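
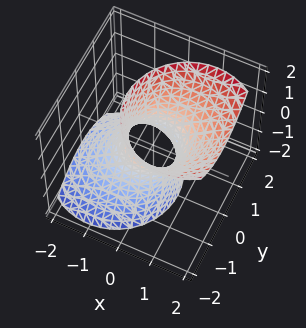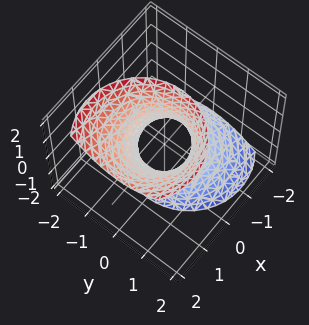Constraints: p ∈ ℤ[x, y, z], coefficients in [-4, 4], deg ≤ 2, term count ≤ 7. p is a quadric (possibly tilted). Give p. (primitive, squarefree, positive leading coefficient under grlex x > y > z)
3*x^2 - 3*x*z + 3*y^2 - z^2 - 2

1. deg p = 2. A generic line meets the surface in up to 2 points.
2. Checking where it meets the axes: it misses every integer gridline on the z-axis.
3. Assembling these constraints gives the stated polynomial.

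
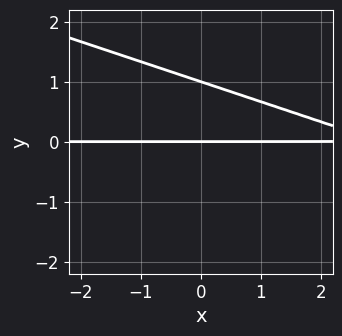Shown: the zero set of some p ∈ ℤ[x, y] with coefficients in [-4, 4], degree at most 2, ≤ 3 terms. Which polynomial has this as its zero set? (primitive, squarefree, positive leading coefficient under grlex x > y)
x*y + 3*y^2 - 3*y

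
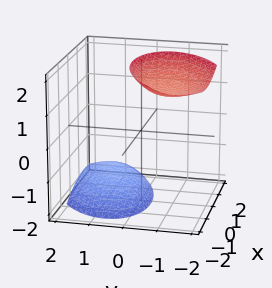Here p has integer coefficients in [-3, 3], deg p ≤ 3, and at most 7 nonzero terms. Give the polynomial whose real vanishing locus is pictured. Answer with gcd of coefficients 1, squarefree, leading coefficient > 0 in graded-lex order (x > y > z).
x^2 - x*y + 2*y^2 + 2*y*z - z^2 + 3

1. There are 2 components. They look like related sheets of one shape, so recover p as a whole.
2. The degree is 2 — no degree-1 surface has this shape.
3. Observable constraints: the surface avoids every integer y-axis point in the box; no x-intercept at any integer in the box.
4. Fitting integer coefficients to these (and the overall shape) gives p.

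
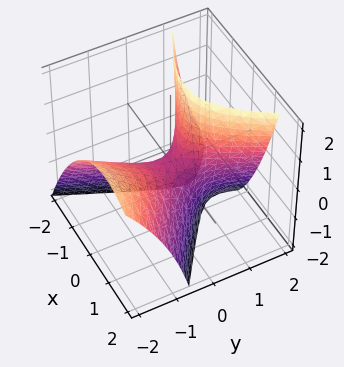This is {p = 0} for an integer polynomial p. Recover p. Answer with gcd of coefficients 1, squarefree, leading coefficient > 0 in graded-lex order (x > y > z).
3*x^2 + 3*x*y - 2*y^2 - 3*y*z + 2*z

First, the degree is 2 — no degree-1 surface has this shape.
Next, against the integer gridlines: one x-axis crossing is at x = 0; it crosses the z-axis at the gridline z = 0.
Finally, assembling these constraints gives the stated polynomial.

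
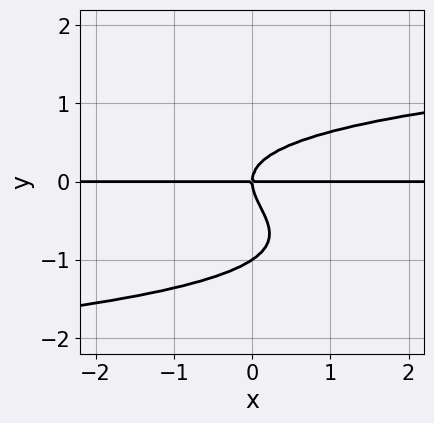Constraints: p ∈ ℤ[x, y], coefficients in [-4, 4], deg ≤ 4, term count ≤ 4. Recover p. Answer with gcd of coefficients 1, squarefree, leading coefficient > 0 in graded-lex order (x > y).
3*y^4 + 3*y^3 - 2*x*y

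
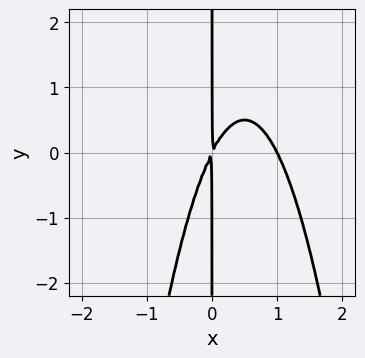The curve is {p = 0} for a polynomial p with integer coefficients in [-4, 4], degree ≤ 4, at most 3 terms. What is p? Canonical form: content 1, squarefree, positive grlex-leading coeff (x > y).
1. Degree: no degree-2 curve has this shape, so deg p = 3.
2. From the axis intercepts and sections: it crosses the x-axis at the gridline x = 1; the visible y-axis segment lies entirely on the curve.
3. These observations pin down the coefficients.

2*x^3 - 2*x^2 + x*y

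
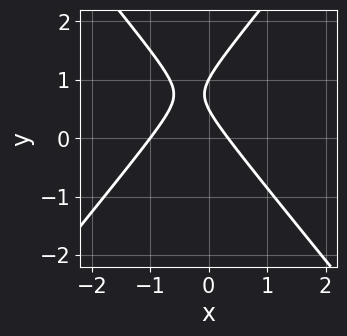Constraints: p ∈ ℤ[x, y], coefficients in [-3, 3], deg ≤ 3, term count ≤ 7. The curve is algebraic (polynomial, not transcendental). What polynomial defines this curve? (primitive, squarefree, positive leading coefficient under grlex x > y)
Degree: no degree-1 curve has this shape, so deg p = 2.
Observable constraints: it crosses the x-axis at the gridline x = -1; one y-axis crossing is at y = 1.
Matching integer coefficients to the picture gives p.

3*x^2 - 2*y^2 + 2*x + 3*y - 1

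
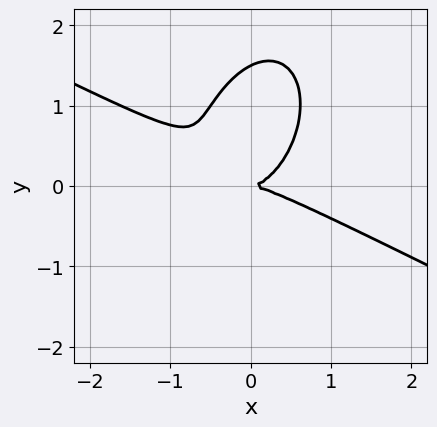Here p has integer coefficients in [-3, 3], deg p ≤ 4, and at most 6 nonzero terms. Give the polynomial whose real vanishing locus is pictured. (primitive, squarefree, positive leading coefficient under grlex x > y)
2*x^3 + 3*x^2*y - x*y^2 + 2*y^3 - 3*y^2

First, degree: the shape is more complex than any degree-2 curve, so deg p = 3.
Next, observable constraints: one x-axis crossing is at x = 0; it crosses the y-axis at the gridline y = 0.
Finally, together with the visible shape, these determine p as stated.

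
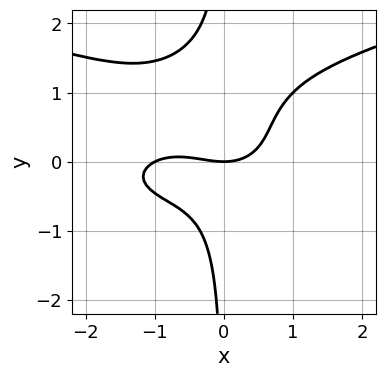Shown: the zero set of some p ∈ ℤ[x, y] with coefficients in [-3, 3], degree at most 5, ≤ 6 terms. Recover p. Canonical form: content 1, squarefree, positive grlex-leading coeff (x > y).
deg p = 4. A generic line meets the curve in up to 4 points.
Checking where it meets the axes: the x-axis gridline crossings are at x ∈ {-1, 0}; it meets the y-axis at y = 0 (among the integer gridlines).
Assembling these constraints gives the stated polynomial.

3*x*y^3 - x^3 - 3*x*y^2 - x^2 + 2*y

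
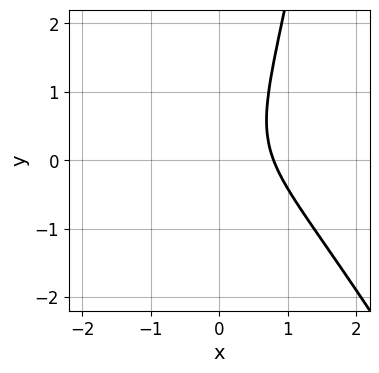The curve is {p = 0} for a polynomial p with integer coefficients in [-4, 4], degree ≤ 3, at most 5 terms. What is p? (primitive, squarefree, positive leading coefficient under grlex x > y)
1. Degree: no degree-2 curve has this shape, so deg p = 3.
2. Checking where it meets the axes: no y-intercept at any integer in the box.
3. Solving for integer coefficients yields p as stated.

2*x^3 + x^2*y + x*y - y^2 - 1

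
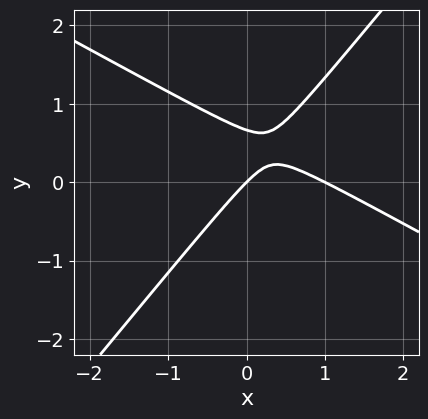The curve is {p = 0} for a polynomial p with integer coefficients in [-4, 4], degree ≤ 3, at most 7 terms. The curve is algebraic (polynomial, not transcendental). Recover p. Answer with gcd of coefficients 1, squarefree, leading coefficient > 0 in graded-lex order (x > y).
First, degree: a generic line meets the curve in up to 2 points, so deg p = 2.
Next, observable constraints: among the integer gridlines, it crosses the x-axis at x ∈ {0, 1}; it crosses the y-axis at the gridline y = 0.
Finally, together with the visible shape, these determine p as stated.

2*x^2 + 2*x*y - 3*y^2 - 2*x + 2*y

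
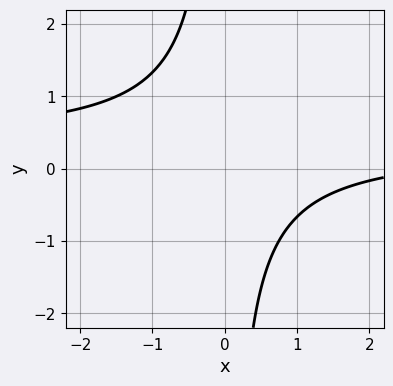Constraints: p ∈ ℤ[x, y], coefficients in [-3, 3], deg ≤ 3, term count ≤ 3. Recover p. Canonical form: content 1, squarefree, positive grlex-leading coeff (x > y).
3*x*y - x + 3

(a) deg p = 2. The shape is more complex than any degree-1 curve.
(b) From the axis intercepts and sections: it misses every integer gridline on the y-axis; no x-intercept at any integer in the box.
(c) Fitting integer coefficients to these (and the overall shape) gives p.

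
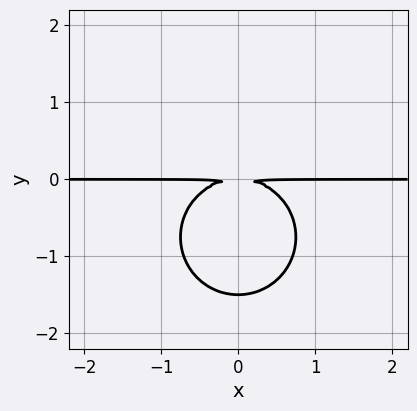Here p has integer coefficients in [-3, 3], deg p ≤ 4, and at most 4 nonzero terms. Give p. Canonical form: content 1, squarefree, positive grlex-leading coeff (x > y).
1. deg p = 3. A generic line meets the curve in up to 3 points.
2. Symmetries: mirror symmetry x ↦ −x ⇒ only even powers of x.
3. Checking where it meets the axes: every point of the x-axis in the box is on the curve.
4. These observations pin down the coefficients.

2*x^2*y + 2*y^3 + 3*y^2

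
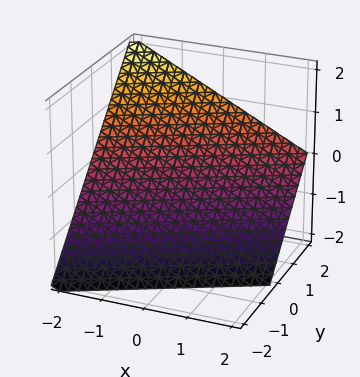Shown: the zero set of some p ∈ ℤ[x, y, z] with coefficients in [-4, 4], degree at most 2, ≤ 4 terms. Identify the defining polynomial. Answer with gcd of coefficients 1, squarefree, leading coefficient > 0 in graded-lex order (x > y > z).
(a) deg p = 1.
(b) Observable constraints: one x-axis crossing is at x = -2; it crosses the z-axis at the gridline z = -1; it crosses the y-axis at the gridline y = 1.
(c) Fitting integer coefficients to these (and the overall shape) gives p.

x - 2*y + 2*z + 2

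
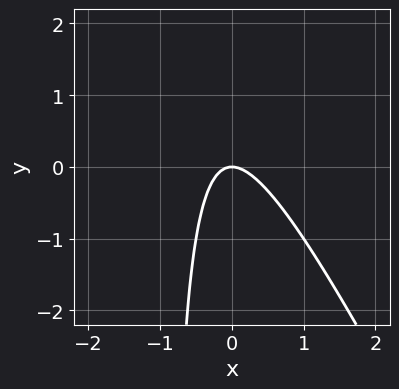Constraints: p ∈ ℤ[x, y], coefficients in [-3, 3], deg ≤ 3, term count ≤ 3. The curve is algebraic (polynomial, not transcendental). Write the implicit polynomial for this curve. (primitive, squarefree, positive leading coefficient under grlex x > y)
2*x^2 + x*y + y

1. The degree is 2 — a generic line meets the curve in up to 2 points.
2. From the visible intercepts: one y-axis crossing is at y = 0; it meets the x-axis at x = 0 (among the integer gridlines).
3. Together with the visible shape, these determine p as stated.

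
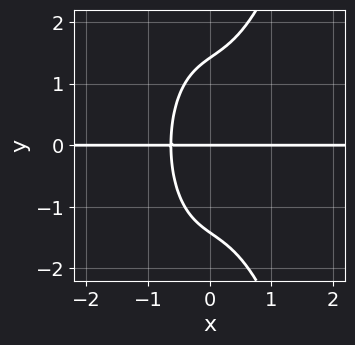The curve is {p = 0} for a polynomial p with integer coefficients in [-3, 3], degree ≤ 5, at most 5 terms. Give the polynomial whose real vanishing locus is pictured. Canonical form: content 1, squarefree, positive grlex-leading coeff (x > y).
3*x^3*y - y^3 + 2*x*y + 2*y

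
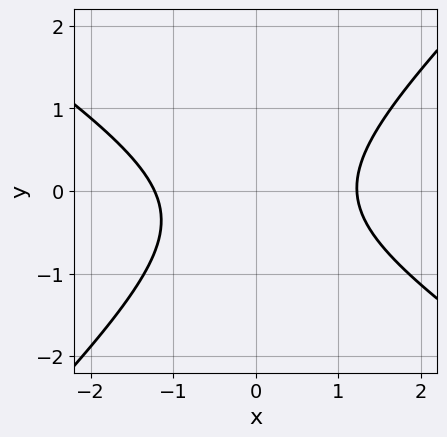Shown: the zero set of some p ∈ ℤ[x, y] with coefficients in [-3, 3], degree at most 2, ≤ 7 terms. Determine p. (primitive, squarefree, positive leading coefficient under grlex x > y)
(a) Degree: the shape is more complex than any degree-1 curve, so deg p = 2.
(b) Reading off the gridlines: it misses every integer gridline on the y-axis.
(c) Together with the visible shape, these determine p as stated.

2*x^2 + x*y - 3*y^2 - y - 3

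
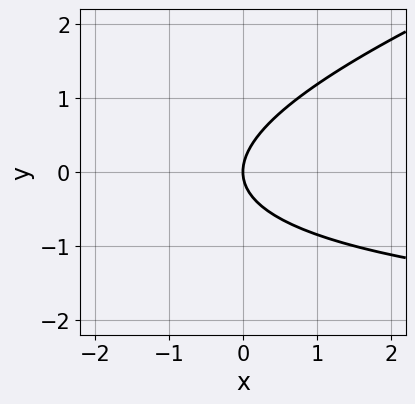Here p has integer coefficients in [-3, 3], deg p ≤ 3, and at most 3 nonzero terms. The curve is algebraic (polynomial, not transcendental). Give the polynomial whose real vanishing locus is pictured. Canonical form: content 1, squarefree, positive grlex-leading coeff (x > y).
x*y - 3*y^2 + 3*x

First, degree: the shape is more complex than any degree-1 curve, so deg p = 2.
Then, checking where it meets the axes: one y-axis crossing is at y = 0; one x-axis crossing is at x = 0.
Finally, fitting integer coefficients to these (and the overall shape) gives p.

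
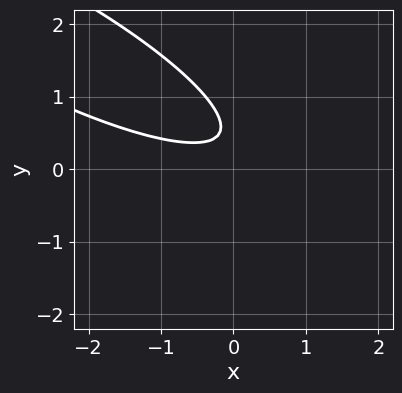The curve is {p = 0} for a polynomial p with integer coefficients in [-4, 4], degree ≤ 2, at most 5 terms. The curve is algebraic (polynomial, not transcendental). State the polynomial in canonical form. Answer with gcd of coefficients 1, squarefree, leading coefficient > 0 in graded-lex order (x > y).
(a) The degree is 2 — a generic line meets the curve in up to 2 points.
(b) From the axis intercepts and sections: it misses every integer gridline on the x-axis; no y-intercept at any integer in the box.
(c) Together with the visible shape, these determine p as stated.

x^2 + 3*x*y + 3*y^2 - 3*y + 1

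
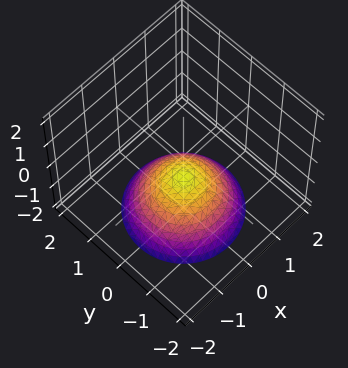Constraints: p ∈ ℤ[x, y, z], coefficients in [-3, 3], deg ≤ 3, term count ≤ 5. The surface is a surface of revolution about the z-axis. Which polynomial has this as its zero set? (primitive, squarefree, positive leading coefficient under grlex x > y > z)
2*x^2 + 2*y^2 + 3*z + 2

(a) Degree: no degree-1 surface has this shape, so deg p = 2.
(b) Symmetry: the z-axis is an axis of rotation, so x and y enter only as x² + y².
(c) Against the integer gridlines: no y-intercept at any integer in the box; it misses every integer gridline on the x-axis; a circular section at z = -1 has radius between 0 and 1.
(d) Assembling these constraints gives the stated polynomial.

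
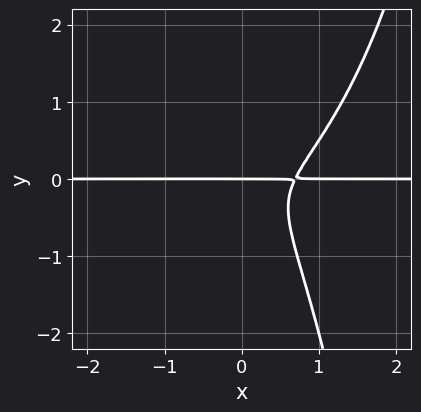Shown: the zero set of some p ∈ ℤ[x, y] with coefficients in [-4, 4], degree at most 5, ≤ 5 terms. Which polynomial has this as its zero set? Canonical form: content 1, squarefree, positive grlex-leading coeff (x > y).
(a) deg p = 4.
(b) Observable constraints: one y-axis crossing is at y = 0; every point of the x-axis in the box is on the curve.
(c) Solving for integer coefficients yields p as stated.

3*x^3*y + x*y^3 - 3*x*y^2 - 3*y^3 - y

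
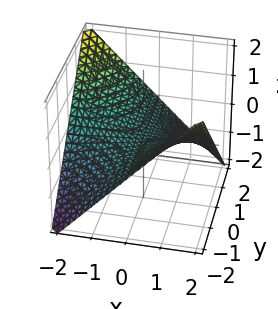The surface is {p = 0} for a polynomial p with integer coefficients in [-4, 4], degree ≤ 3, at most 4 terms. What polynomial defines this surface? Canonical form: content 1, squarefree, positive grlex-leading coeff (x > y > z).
The degree is 2 — a hyperbolic paraboloid; a quadric.
Against the integer gridlines: it crosses the z-axis at the gridline z = 0; the visible x-axis segment lies entirely on the surface; every point of the y-axis in the box is on the surface.
Together with the visible shape, these determine p as stated.

x*y + 2*z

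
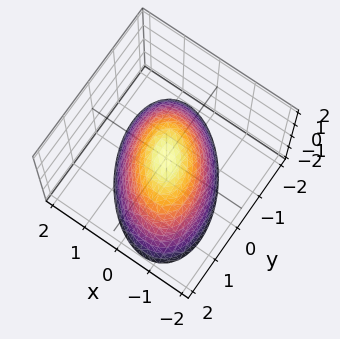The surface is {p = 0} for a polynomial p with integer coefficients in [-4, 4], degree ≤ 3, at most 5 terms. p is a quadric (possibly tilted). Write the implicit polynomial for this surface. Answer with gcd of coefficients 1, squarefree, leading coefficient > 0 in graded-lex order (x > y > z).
Degree: a generic line meets the surface in up to 2 points, so deg p = 2.
From the visible intercepts: one x-axis crossing is at x = 0; one z-axis crossing is at z = 0; it meets the y-axis at y = 0 (among the integer gridlines).
Fitting integer coefficients to these (and the overall shape) gives p.

3*x^2 + 2*x*y + 2*y^2 + 3*z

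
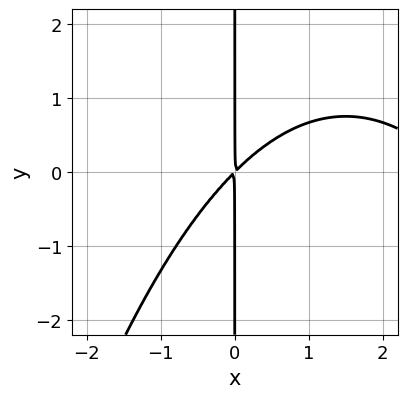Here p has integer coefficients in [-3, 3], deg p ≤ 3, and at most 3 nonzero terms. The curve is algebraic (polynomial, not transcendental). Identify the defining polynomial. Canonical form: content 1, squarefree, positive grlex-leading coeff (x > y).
First, degree: no degree-2 curve has this shape, so deg p = 3.
Then, from the visible intercepts: every point of the y-axis in the box is on the curve.
Finally, fitting integer coefficients to these (and the overall shape) gives p.

x^3 - 3*x^2 + 3*x*y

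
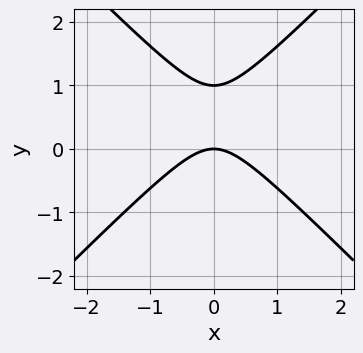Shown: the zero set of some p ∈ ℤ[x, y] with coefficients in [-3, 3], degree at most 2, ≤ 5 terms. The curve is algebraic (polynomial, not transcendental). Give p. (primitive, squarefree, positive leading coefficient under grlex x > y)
x^2 - y^2 + y

(a) Degree: the shape is more complex than any degree-1 curve, so deg p = 2.
(b) Symmetries: the x ↦ −x reflection is a symmetry, so x appears only in even powers.
(c) From the visible intercepts: one x-axis crossing is at x = 0; the y-axis gridline crossings are at y ∈ {0, 1}.
(d) Fitting integer coefficients to these (and the overall shape) gives p.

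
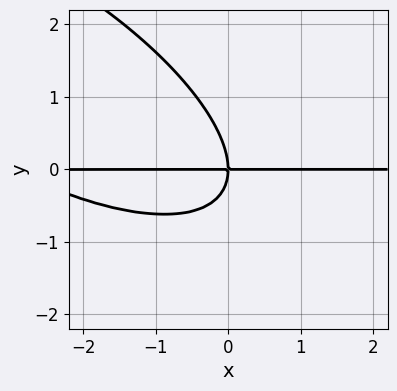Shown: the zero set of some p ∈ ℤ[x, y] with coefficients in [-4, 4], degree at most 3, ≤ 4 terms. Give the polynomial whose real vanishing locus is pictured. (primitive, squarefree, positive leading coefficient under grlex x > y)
x^2*y + 2*x*y^2 + 2*y^3 + 3*x*y

1. Degree: no degree-2 curve has this shape, so deg p = 3.
2. Against the integer gridlines: one y-axis crossing is at y = 0; every point of the x-axis in the box is on the curve.
3. These observations pin down the coefficients.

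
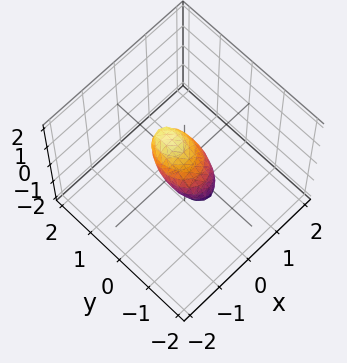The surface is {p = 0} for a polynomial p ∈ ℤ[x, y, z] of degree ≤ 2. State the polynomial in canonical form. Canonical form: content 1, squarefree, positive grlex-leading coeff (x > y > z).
First, degree: a generic line meets the surface in up to 2 points, so deg p = 2.
Finally, the integer polynomial consistent with all of this is the stated p.

3*x^2 + 2*y^2 - 3*y*z + 3*z^2 - 1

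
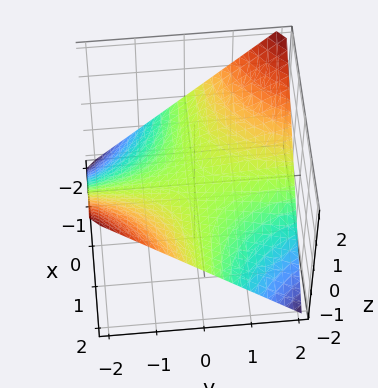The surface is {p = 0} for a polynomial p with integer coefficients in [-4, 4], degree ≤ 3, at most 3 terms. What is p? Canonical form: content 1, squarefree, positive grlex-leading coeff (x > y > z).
x*y + 2*z

First, degree: a hyperbolic paraboloid; a quadric, so deg p = 2.
Then, from the axis intercepts and sections: every point of the x-axis in the box is on the surface; one z-axis crossing is at z = 0; the visible y-axis segment lies entirely on the surface.
Finally, putting this together gives p.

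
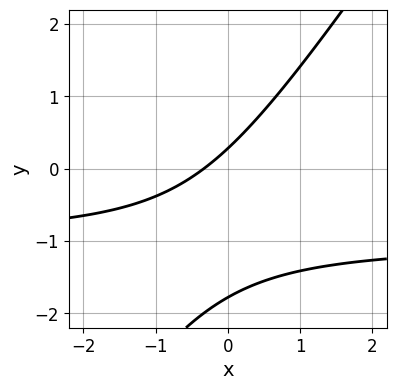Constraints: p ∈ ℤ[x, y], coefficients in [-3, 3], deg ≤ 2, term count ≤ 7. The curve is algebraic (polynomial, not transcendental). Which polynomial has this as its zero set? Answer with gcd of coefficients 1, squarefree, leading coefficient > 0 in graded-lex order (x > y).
3*x*y - 2*y^2 + 3*x - 3*y + 1

1. deg p = 2. A generic line meets the curve in up to 2 points.
2. Matching integer coefficients to the picture gives p.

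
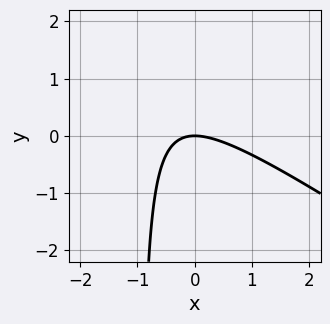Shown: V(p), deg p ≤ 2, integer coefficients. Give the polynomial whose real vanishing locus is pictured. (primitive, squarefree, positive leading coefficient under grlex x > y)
2*x^2 + 3*x*y + 3*y

First, the degree is 2 — no degree-1 curve has this shape.
Then, reading off the gridlines: it meets the y-axis at y = 0 (among the integer gridlines); it crosses the x-axis at the gridline x = 0.
Finally, the integer polynomial consistent with all of this is the stated p.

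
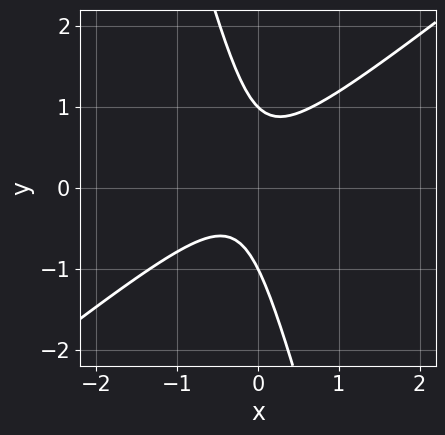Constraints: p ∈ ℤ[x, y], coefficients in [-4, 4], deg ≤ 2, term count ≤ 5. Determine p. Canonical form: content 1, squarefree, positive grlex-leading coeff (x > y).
deg p = 2.
From the visible intercepts: the y-axis gridline crossings are at y ∈ {-1, 1}; the curve avoids every integer x-axis point in the box.
These observations pin down the coefficients.

3*x^2 - 3*x*y - y^2 + x + 1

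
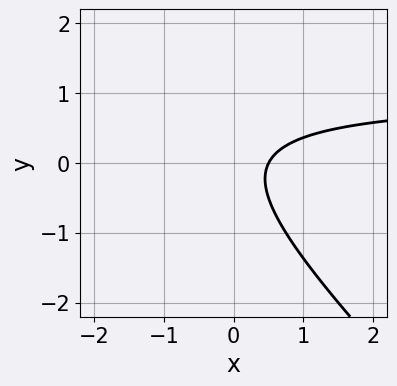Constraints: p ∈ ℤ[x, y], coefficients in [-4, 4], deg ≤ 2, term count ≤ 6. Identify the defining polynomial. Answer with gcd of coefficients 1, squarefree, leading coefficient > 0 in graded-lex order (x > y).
First, the degree is 2 — the shape is more complex than any degree-1 curve.
Next, from the visible intercepts: it misses every integer gridline on the y-axis.
Finally, fitting integer coefficients to these (and the overall shape) gives p.

2*x*y + 2*y^2 - 2*x + 1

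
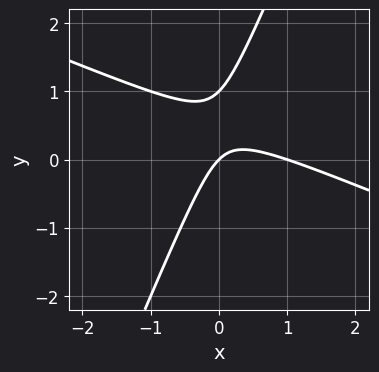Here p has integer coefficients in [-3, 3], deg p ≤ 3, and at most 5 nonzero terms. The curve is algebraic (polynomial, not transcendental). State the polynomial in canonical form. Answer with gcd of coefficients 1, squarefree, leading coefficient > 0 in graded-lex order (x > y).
1. The degree is 2 — the shape is more complex than any degree-1 curve.
2. Reading off the gridlines: the y-axis gridline crossings are at y ∈ {0, 1}; among the integer gridlines, it crosses the x-axis at x ∈ {0, 1}.
3. Together with the visible shape, these determine p as stated.

x^2 + 2*x*y - y^2 - x + y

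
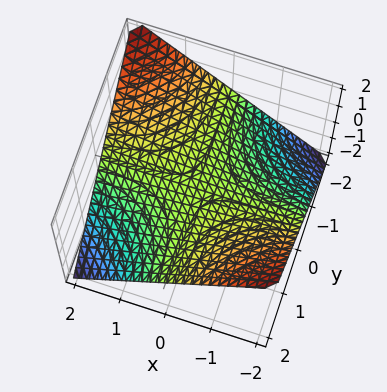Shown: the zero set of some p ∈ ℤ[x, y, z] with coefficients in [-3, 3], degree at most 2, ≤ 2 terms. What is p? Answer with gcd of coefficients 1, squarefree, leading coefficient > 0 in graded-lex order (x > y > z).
x*y + 2*z

1. Degree: a saddle surface; a quadric, so deg p = 2.
2. Reading off the gridlines: one z-axis crossing is at z = 0; the visible x-axis segment lies entirely on the surface; the visible y-axis segment lies entirely on the surface.
3. Solving for integer coefficients yields p as stated.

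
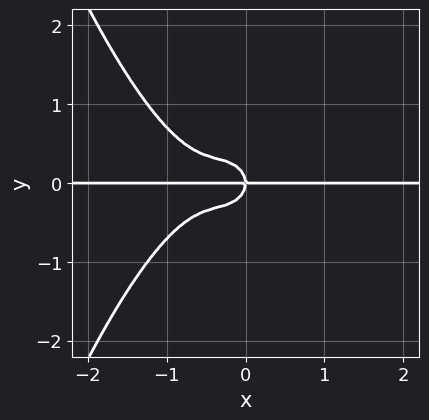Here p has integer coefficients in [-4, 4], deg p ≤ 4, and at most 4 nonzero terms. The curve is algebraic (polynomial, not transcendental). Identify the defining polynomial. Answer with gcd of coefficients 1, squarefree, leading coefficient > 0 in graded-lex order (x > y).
(a) The degree is 4 — no degree-3 curve has this shape.
(b) Reading off the gridlines: the visible x-axis segment lies entirely on the curve; it meets the y-axis at y = 0 (among the integer gridlines).
(c) These observations pin down the coefficients.

2*x^3*y + 2*x^2*y + 2*y^3 + x*y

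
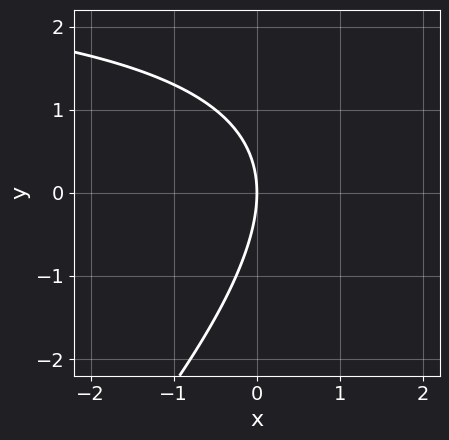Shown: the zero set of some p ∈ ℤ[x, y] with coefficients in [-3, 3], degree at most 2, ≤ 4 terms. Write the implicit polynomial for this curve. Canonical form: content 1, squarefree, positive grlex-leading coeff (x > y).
x*y - y^2 - 3*x

The degree is 2 — the shape is more complex than any degree-1 curve.
From the visible intercepts: it meets the x-axis at x = 0 (among the integer gridlines); it crosses the y-axis at the gridline y = 0.
Solving for integer coefficients yields p as stated.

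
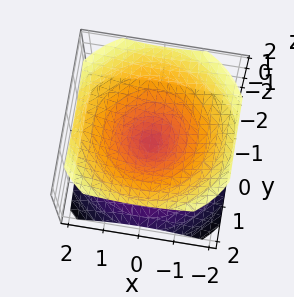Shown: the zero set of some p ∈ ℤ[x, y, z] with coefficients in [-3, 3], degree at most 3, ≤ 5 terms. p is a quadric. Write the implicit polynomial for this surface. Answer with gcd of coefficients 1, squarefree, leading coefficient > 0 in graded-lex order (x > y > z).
2*x^2 + 2*y^2 - 3*z^2

First, there are 2 components. They look like related sheets of one shape, so recover p as a whole.
Then, the degree is 2 — a double cone through the origin; a quadric.
Then, symmetries: the z ↦ −z reflection is a symmetry, so z appears only in even powers; the z-axis is an axis of rotation, so x and y enter only as x² + y².
Next, observable constraints: a circular section at z = 1 has radius between 1 and 2; it meets the x-axis at x = 0 (among the integer gridlines).
Finally, these observations pin down the coefficients.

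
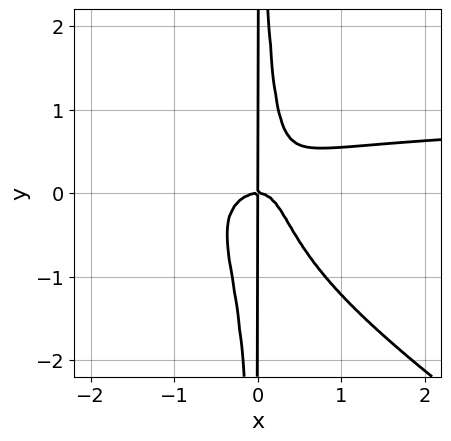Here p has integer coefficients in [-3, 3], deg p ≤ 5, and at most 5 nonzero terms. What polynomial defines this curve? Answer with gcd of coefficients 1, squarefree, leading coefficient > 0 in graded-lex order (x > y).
First, deg p = 4. A generic line meets the curve in up to 4 points.
Then, checking where it meets the axes: one x-axis crossing is at x = 0; every point of the y-axis in the box is on the curve.
Finally, fitting integer coefficients to these (and the overall shape) gives p.

2*x^3*y + 3*x^2*y^2 - 2*x^3 + x^2*y - x*y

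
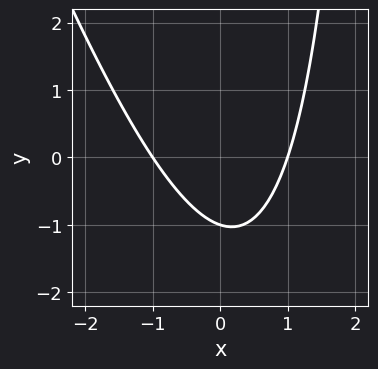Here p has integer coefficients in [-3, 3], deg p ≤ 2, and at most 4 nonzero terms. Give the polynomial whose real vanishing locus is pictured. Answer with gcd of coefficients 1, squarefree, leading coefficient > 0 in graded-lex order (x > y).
(a) deg p = 2. No degree-1 curve has this shape.
(b) Reading off the gridlines: it crosses the y-axis at the gridline y = -1; the x-axis gridline crossings are at x ∈ {-1, 1}.
(c) Fitting integer coefficients to these (and the overall shape) gives p.

3*x^2 + x*y - 3*y - 3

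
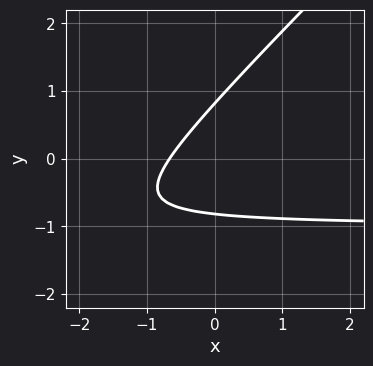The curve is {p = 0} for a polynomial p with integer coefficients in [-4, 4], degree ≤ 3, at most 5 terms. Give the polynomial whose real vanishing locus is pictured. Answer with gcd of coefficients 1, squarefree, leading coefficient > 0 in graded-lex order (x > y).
(a) deg p = 2. The shape is more complex than any degree-1 curve.
(b) The integer polynomial consistent with all of this is the stated p.

3*x*y - 3*y^2 + 3*x + 2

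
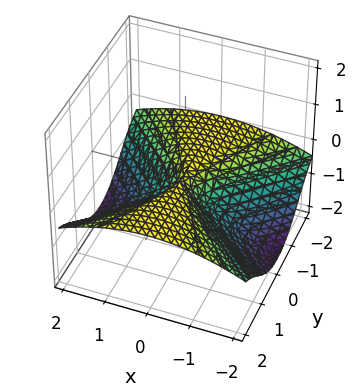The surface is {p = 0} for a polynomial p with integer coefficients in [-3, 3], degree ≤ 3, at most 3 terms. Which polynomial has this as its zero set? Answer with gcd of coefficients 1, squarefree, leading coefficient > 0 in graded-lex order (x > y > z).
The degree is 3 — no degree-2 surface has this shape.
Observable constraints: it meets the z-axis at z = 0 (among the integer gridlines); the visible y-axis segment lies entirely on the surface.
Putting this together gives p.

2*y^2*z + z^3 + x^2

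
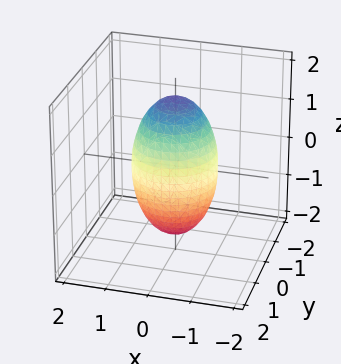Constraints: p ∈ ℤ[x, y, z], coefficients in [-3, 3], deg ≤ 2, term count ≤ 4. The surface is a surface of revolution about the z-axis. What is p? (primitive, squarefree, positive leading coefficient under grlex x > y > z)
(a) The degree is 2 — a generic line meets the surface in up to 2 points.
(b) Symmetries: the surface is invariant under rotation about z: p = q(x² + y², z).
(c) Against the integer gridlines: the x-axis gridline crossings are at x ∈ {-1, 1}; a circular section at z = 1 has radius between 0 and 1; among the integer gridlines, it crosses the y-axis at y ∈ {-1, 1}.
(d) Matching integer coefficients to the picture gives p.

3*x^2 + 3*y^2 + z^2 - 3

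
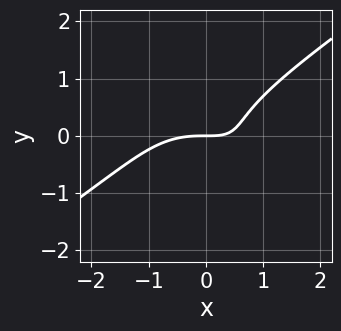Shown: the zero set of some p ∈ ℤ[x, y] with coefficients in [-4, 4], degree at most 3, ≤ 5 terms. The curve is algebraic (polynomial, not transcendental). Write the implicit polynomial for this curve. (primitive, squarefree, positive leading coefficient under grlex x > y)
x^3 - 3*y^3 + 2*x*y - 2*y

(a) deg p = 3. No degree-2 curve has this shape.
(b) Against the integer gridlines: it crosses the x-axis at the gridline x = 0; one y-axis crossing is at y = 0.
(c) Together with the visible shape, these determine p as stated.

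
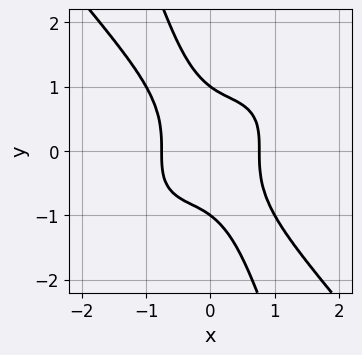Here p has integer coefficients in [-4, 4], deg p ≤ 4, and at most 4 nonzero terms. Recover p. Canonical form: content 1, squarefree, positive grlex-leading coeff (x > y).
3*x^4 + 3*x*y^3 + y^4 - 1

(a) The degree is 4 — a generic line meets the curve in up to 4 points.
(b) Reading off the gridlines: among the integer gridlines, it crosses the y-axis at y ∈ {-1, 1}.
(c) Together with the visible shape, these determine p as stated.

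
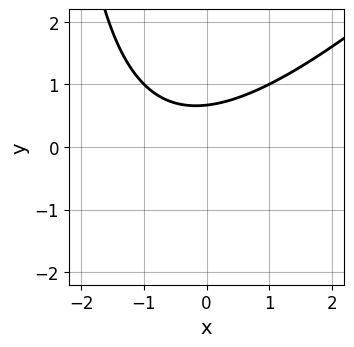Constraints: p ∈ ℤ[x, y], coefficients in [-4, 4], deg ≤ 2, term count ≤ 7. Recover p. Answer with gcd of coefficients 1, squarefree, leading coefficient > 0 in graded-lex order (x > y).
(a) Degree: no degree-1 curve has this shape, so deg p = 2.
(b) Checking where it meets the axes: it misses every integer gridline on the x-axis.
(c) Fitting integer coefficients to these (and the overall shape) gives p.

x^2 - x*y + x - 3*y + 2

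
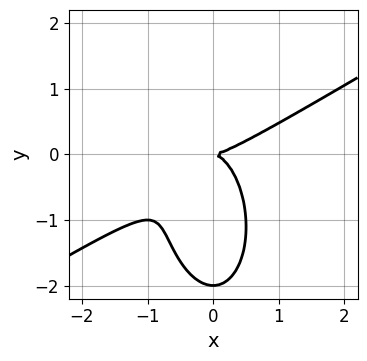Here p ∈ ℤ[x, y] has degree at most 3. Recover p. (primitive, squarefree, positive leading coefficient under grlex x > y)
1. The degree is 3 — the shape is more complex than any degree-2 curve.
2. From the axis intercepts and sections: the y-axis gridline crossings are at y ∈ {-2, 0}; it crosses the x-axis at the gridline x = 0.
3. Solving for integer coefficients yields p as stated.

2*x^3 - 3*x^2*y - y^3 - 2*y^2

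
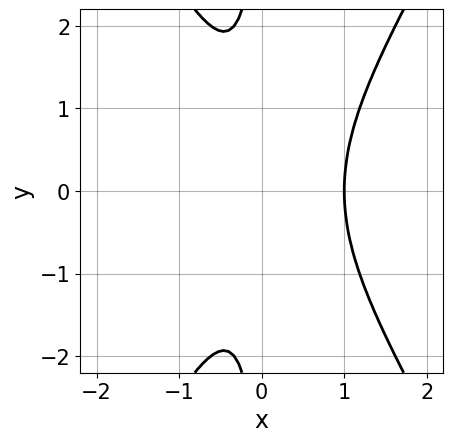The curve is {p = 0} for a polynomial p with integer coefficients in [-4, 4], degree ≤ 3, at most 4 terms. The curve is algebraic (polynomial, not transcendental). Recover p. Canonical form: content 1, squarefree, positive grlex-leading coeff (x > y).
Degree: no degree-2 curve has this shape, so deg p = 3.
Symmetries: mirror symmetry y ↦ −y ⇒ only even powers of y.
Observable constraints: it misses every integer gridline on the y-axis; one x-axis crossing is at x = 1.
Together with the visible shape, these determine p as stated.

3*x^3 - x*y^2 - 2*x^2 - 1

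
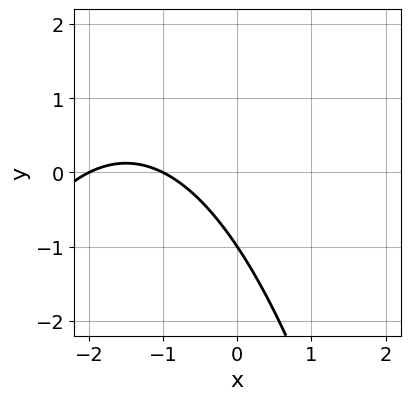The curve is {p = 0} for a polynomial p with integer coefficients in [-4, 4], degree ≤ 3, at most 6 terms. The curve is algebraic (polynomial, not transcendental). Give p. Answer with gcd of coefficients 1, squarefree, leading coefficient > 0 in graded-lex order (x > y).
1. The degree is 2 — no degree-1 curve has this shape.
2. From the visible intercepts: the x-axis gridline crossings are at x ∈ {-2, -1}; one y-axis crossing is at y = -1.
3. Fitting integer coefficients to these (and the overall shape) gives p.

x^2 + 3*x + 2*y + 2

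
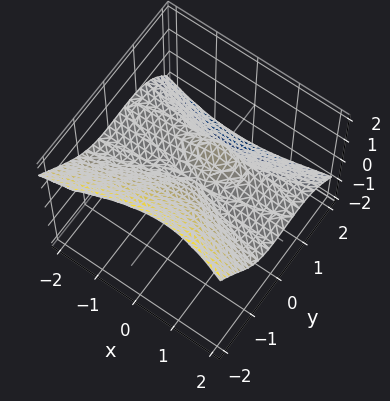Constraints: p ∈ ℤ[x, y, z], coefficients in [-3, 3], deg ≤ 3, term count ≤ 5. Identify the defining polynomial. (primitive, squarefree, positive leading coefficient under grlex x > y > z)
2*x^2*z - x*z^2 + 2*y^3 + 2*z^3 - 2*y^2

First, degree: the shape is more complex than any degree-2 surface, so deg p = 3.
Next, checking where it meets the axes: it meets the z-axis at z = 0 (among the integer gridlines); among the integer gridlines, it crosses the y-axis at y ∈ {0, 1}; every point of the x-axis in the box is on the surface.
Finally, putting this together gives p.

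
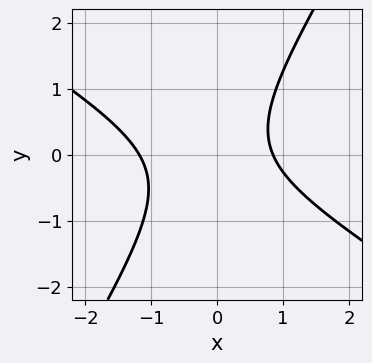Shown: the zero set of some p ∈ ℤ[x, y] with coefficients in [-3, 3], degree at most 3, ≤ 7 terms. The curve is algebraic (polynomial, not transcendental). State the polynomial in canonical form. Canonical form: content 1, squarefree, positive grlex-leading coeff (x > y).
3*x^2 + 3*x*y - 3*y^2 + x - 3

(a) The degree is 2 — the shape is more complex than any degree-1 curve.
(b) Observable constraints: it misses every integer gridline on the y-axis.
(c) The integer polynomial consistent with all of this is the stated p.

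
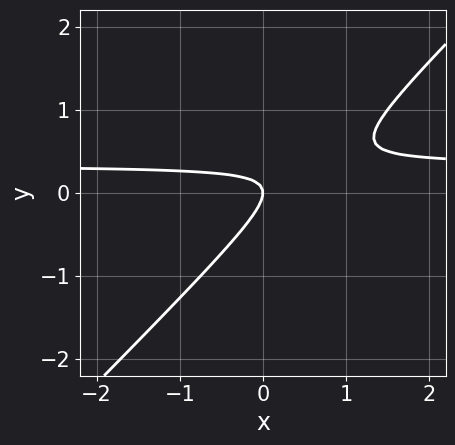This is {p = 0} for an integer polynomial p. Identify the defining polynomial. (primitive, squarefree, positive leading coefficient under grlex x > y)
3*x*y - 3*y^2 - x

First, the degree is 2 — no degree-1 curve has this shape.
Next, from the visible intercepts: it meets the y-axis at y = 0 (among the integer gridlines); it crosses the x-axis at the gridline x = 0.
Finally, putting this together gives p.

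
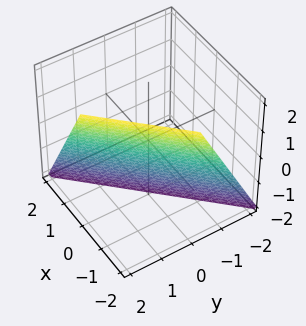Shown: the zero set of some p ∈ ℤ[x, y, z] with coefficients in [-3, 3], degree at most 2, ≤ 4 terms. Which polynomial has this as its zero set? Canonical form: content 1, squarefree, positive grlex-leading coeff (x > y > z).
1. Degree: every cross-section is a straight line — this is a plane, so deg p = 1.
2. From the visible intercepts: one z-axis crossing is at z = -2; it meets the x-axis at x = -1 (among the integer gridlines); it meets the y-axis at y = 1 (among the integer gridlines).
3. These observations pin down the coefficients.

2*x - 2*y + z + 2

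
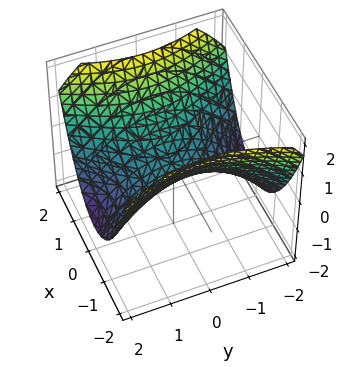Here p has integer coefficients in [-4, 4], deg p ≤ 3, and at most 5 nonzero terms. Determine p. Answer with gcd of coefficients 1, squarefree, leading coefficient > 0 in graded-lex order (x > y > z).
First, degree: a hyperbolic paraboloid; a quadric, so deg p = 2.
Next, symmetries: it's symmetric under y → −y, forcing even powers of y; it's symmetric under x → −x, forcing even powers of x.
Next, observable constraints: it crosses the x-axis at the gridline x = 0; one z-axis crossing is at z = 0.
Finally, the integer polynomial consistent with all of this is the stated p.

2*x^2 - y^2 - 3*z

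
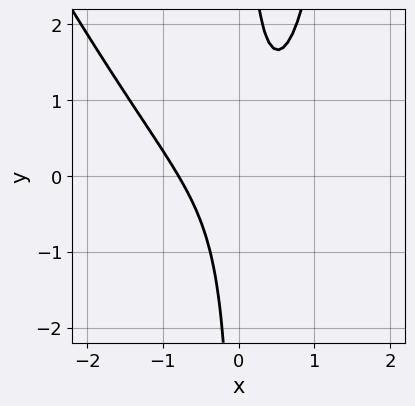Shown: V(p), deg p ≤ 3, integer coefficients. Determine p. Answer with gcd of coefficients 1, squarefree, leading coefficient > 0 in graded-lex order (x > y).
First, degree: the shape is more complex than any degree-2 curve, so deg p = 3.
Then, reading off the gridlines: no y-intercept at any integer in the box.
Finally, fitting integer coefficients to these (and the overall shape) gives p.

2*x^3 + x^2*y - 2*x*y + 1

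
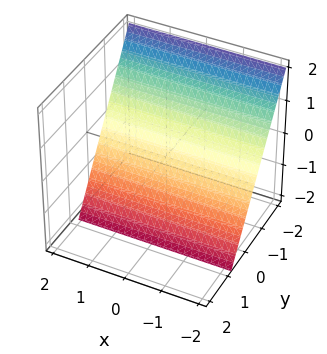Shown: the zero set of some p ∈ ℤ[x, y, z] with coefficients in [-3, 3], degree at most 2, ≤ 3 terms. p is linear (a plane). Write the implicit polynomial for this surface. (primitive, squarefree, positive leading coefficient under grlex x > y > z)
The degree is 1 — the surface is flat (a plane).
From the axis intercepts and sections: the surface avoids every integer x-axis point in the box; it meets the z-axis at z = -1 (among the integer gridlines).
Assembling these constraints gives the stated polynomial.

3*y + 2*z + 2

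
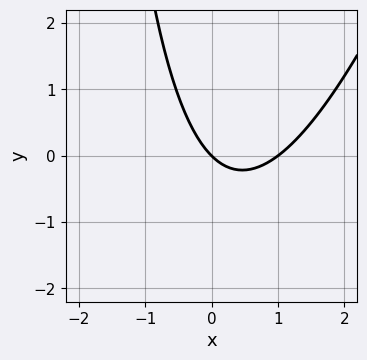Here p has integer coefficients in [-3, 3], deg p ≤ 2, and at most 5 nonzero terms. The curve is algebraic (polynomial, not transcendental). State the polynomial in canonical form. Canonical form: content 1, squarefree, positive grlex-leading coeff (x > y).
3*x^2 - x*y - 3*x - 3*y

Degree: the shape is more complex than any degree-1 curve, so deg p = 2.
From the visible intercepts: the x-axis gridline crossings are at x ∈ {0, 1}; it crosses the y-axis at the gridline y = 0.
These observations pin down the coefficients.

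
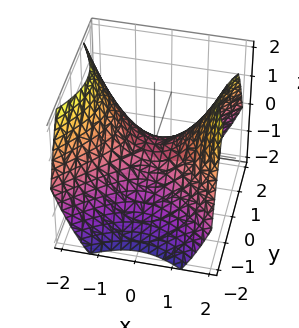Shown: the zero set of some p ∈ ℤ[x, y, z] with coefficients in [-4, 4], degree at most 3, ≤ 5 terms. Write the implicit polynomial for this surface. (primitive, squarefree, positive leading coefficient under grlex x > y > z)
2*x^2 - 2*y^2 - 3*z

(a) deg p = 2.
(b) Symmetries: the y ↦ −y reflection is a symmetry, so y appears only in even powers; it's symmetric under x → −x, forcing even powers of x.
(c) Observable constraints: it crosses the z-axis at the gridline z = 0; it meets the y-axis at y = 0 (among the integer gridlines); it meets the x-axis at x = 0 (among the integer gridlines).
(d) Matching integer coefficients to the picture gives p.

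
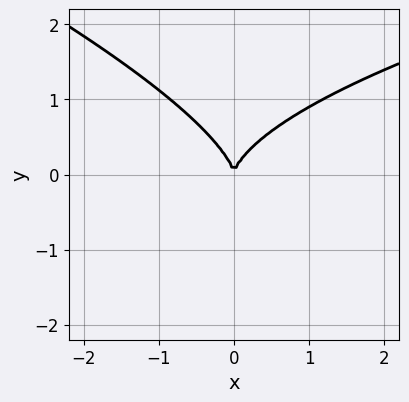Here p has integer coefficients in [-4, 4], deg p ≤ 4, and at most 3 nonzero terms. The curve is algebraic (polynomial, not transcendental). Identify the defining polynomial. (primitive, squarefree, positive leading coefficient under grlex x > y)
(a) Degree: a generic line meets the curve in up to 3 points, so deg p = 3.
(b) Observable constraints: one y-axis crossing is at y = 0; one x-axis crossing is at x = 0.
(c) Solving for integer coefficients yields p as stated.

x*y^2 + 3*y^3 - 3*x^2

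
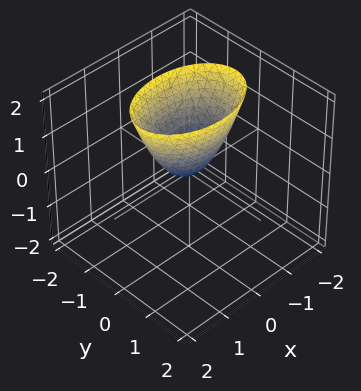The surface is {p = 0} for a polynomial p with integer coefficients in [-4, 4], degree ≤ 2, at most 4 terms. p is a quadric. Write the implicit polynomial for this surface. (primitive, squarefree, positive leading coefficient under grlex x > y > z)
The degree is 2 — a single bowl opening along one axis; a quadric.
Symmetries: mirror symmetry y ↦ −y ⇒ only even powers of y; it's symmetric under x → −x, forcing even powers of x.
Observable constraints: one y-axis crossing is at y = 0; it meets the x-axis at x = 0 (among the integer gridlines); it crosses the z-axis at the gridline z = 0.
Fitting integer coefficients to these (and the overall shape) gives p.

x^2 + 2*y^2 - z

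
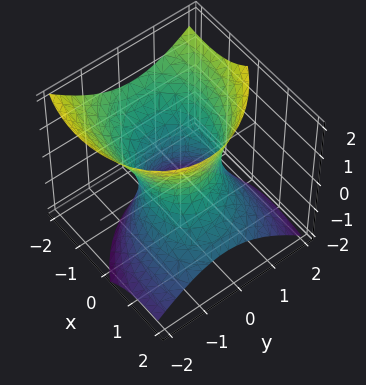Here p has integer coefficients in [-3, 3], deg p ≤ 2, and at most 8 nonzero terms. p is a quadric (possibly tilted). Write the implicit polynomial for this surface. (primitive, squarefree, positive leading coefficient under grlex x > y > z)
1. deg p = 2.
2. From the axis intercepts and sections: the y-axis gridline crossings are at y ∈ {-1, 1}; no z-intercept at any integer in the box.
3. Matching integer coefficients to the picture gives p.

2*x^2 + x*y + 3*x*z + 3*y^2 - 2*z^2 - 3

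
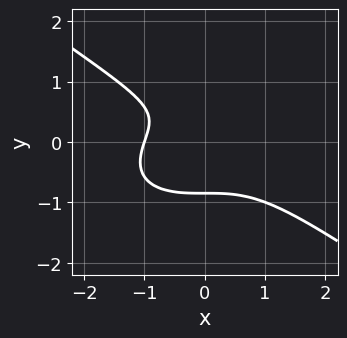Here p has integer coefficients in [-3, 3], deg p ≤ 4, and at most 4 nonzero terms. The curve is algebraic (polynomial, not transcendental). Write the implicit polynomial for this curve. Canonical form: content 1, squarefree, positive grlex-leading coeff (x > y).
First, degree: the shape is more complex than any degree-2 curve, so deg p = 3.
Then, observable constraints: it crosses the x-axis at the gridline x = -1.
Finally, together with the visible shape, these determine p as stated.

x^3 + 3*y^3 - y + 1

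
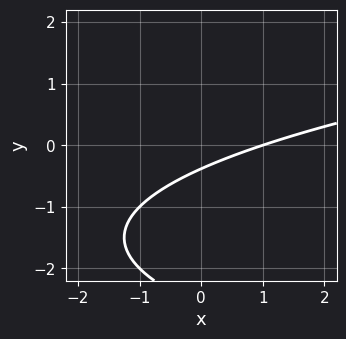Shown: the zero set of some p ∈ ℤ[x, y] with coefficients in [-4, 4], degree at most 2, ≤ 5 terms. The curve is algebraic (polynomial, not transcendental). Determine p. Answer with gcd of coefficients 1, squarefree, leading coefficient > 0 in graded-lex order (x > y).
(a) The degree is 2 — a generic line meets the curve in up to 2 points.
(b) Against the integer gridlines: one x-axis crossing is at x = 1.
(c) Matching integer coefficients to the picture gives p.

y^2 - x + 3*y + 1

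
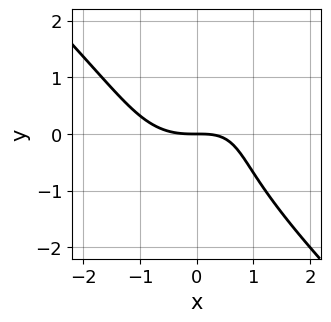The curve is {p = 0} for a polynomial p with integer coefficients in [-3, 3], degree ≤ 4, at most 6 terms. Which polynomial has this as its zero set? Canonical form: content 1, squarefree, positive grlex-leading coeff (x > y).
x^3 + y^3 - x*y + 2*y

First, degree: the shape is more complex than any degree-2 curve, so deg p = 3.
Then, checking where it meets the axes: it crosses the x-axis at the gridline x = 0; one y-axis crossing is at y = 0.
Finally, the integer polynomial consistent with all of this is the stated p.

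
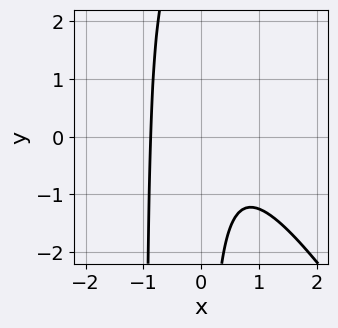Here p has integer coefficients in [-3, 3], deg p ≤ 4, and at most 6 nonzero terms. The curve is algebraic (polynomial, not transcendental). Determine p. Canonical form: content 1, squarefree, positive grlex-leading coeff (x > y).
The degree is 3 — the shape is more complex than any degree-2 curve.
From the axis intercepts and sections: it misses every integer gridline on the y-axis.
Putting this together gives p.

3*x^3 + 2*x^2*y + 2*x*y + 2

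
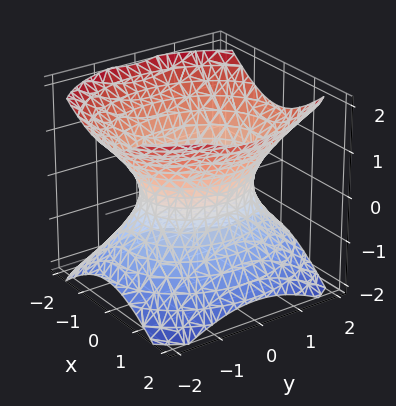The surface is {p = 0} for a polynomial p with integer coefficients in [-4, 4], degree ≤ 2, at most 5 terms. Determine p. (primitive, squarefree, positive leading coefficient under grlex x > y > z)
First, the degree is 2 — one connected sheet with a waist; a quadric.
Then, symmetries: the z ↦ −z reflection is a symmetry, so z appears only in even powers; it's symmetric under x → −x, forcing even powers of x; mirror symmetry y ↦ −y ⇒ only even powers of y.
Then, against the integer gridlines: the surface avoids every integer z-axis point in the box; the x-axis gridline crossings are at x ∈ {-1, 1}.
Finally, these observations pin down the coefficients.

3*x^2 + 2*y^2 - 3*z^2 - 3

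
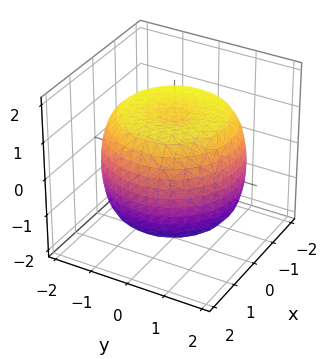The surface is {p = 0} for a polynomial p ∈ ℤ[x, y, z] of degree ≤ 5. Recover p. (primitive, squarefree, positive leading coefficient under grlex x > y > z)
The degree is 4 — a generic line meets the surface in up to 4 points.
Symmetries: rotational symmetry about the z-axis ⇒ p depends on x, y only through x² + y².
Against the integer gridlines: a circular section at z = 0 has radius between 1 and 2.
Assembling these constraints gives the stated polynomial.

x^4 + 2*x^2*y^2 + y^4 - 2*x^2 - 2*y^2 + 2*z^2 - 3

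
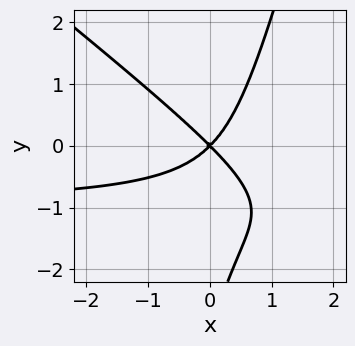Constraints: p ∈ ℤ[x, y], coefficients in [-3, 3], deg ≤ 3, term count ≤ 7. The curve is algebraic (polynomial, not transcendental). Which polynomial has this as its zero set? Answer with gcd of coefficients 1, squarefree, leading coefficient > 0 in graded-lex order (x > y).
3*x^2*y + 3*x*y^2 - y^3 + 3*x^2 - 3*y^2

1. Degree: no degree-2 curve has this shape, so deg p = 3.
2. Against the integer gridlines: it meets the x-axis at x = 0 (among the integer gridlines); it meets the y-axis at y = 0 (among the integer gridlines).
3. These observations pin down the coefficients.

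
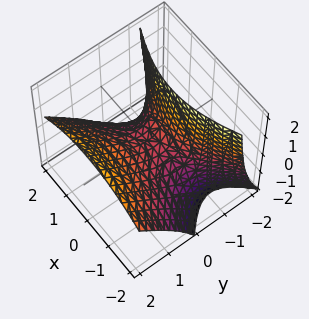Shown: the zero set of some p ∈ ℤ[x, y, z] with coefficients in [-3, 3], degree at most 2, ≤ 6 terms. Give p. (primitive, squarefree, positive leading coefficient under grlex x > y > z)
x^2 - 2*y^2 + 2*y*z + 2*z

First, the degree is 2 — no degree-1 surface has this shape.
Next, from the axis intercepts and sections: it meets the y-axis at y = 0 (among the integer gridlines); one z-axis crossing is at z = 0; it meets the x-axis at x = 0 (among the integer gridlines).
Finally, assembling these constraints gives the stated polynomial.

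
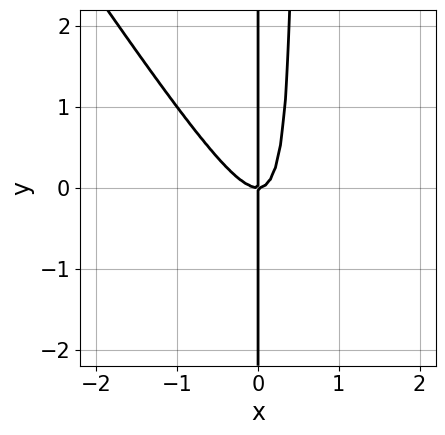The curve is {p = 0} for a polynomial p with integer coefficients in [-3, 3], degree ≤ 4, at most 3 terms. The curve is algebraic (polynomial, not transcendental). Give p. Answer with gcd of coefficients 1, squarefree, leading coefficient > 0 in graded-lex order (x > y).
1. deg p = 3. A generic line meets the curve in up to 3 points.
2. Reading off the gridlines: every point of the y-axis in the box is on the curve; it crosses the x-axis at the gridline x = 0.
3. Fitting integer coefficients to these (and the overall shape) gives p.

3*x^3 + 2*x^2*y - x*y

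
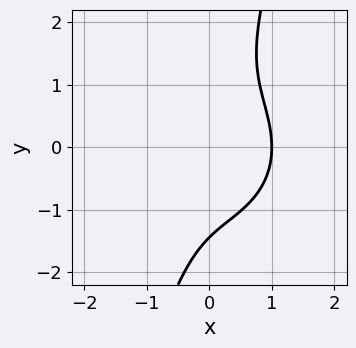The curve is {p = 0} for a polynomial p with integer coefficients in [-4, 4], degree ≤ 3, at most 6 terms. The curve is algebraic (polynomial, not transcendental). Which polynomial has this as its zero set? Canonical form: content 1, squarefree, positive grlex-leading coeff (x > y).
1. The degree is 3 — no degree-2 curve has this shape.
2. Reading off the gridlines: it crosses the x-axis at the gridline x = 1.
3. These observations pin down the coefficients.

3*x^3 + 3*x*y^2 - y^3 - 3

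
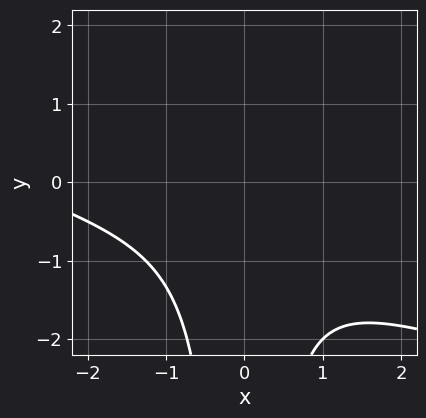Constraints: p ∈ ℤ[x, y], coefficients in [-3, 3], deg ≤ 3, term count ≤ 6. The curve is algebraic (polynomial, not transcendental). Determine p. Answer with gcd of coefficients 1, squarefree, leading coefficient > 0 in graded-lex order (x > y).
x^3 + 3*x^2*y + 3*x^2 + 2

(a) deg p = 3. The shape is more complex than any degree-2 curve.
(b) Reading off the gridlines: it misses every integer gridline on the x-axis; the curve avoids every integer y-axis point in the box.
(c) Putting this together gives p.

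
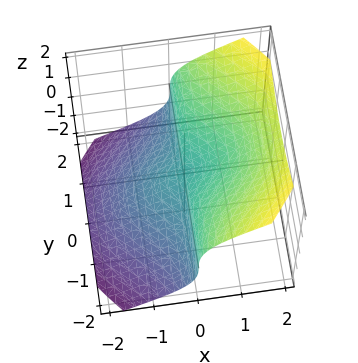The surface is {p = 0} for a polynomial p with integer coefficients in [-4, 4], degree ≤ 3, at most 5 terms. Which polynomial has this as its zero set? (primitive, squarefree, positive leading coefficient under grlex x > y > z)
(a) deg p = 3.
(b) From the visible intercepts: the visible y-axis segment lies entirely on the surface; one z-axis crossing is at z = 0.
(c) These observations pin down the coefficients.

x^3 + 2*x*y^2 - 2*z^3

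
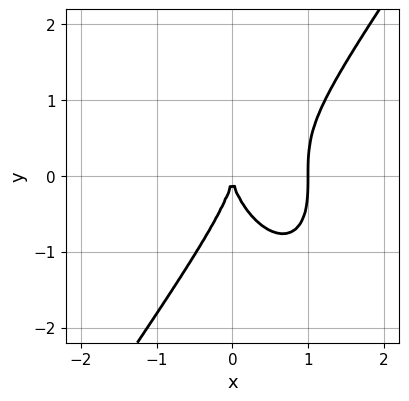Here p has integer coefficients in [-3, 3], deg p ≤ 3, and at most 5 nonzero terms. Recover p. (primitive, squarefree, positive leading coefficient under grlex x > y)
(a) deg p = 3. No degree-2 curve has this shape.
(b) Observable constraints: among the integer gridlines, it crosses the x-axis at x ∈ {0, 1}; one y-axis crossing is at y = 0.
(c) Matching integer coefficients to the picture gives p.

3*x^3 - y^3 - 3*x^2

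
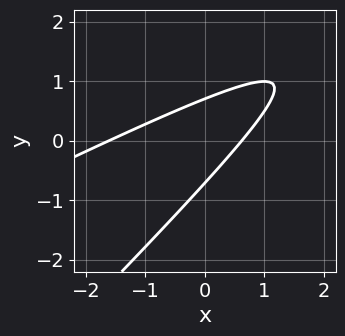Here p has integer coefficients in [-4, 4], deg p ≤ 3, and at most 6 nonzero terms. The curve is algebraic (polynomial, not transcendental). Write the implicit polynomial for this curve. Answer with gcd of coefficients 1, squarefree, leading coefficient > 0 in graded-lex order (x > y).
1. deg p = 2. The shape is more complex than any degree-1 curve.
2. Putting this together gives p.

x^2 - 3*x*y + 2*y^2 + x - 1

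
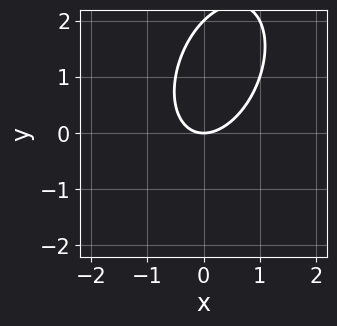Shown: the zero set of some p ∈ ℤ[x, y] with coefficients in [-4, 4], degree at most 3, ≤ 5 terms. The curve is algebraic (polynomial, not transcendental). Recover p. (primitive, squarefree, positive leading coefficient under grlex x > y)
(a) The degree is 2 — the shape is more complex than any degree-1 curve.
(b) Observable constraints: it crosses the x-axis at the gridline x = 0; the y-axis gridline crossings are at y ∈ {0, 2}.
(c) Matching integer coefficients to the picture gives p.

2*x^2 - x*y + y^2 - 2*y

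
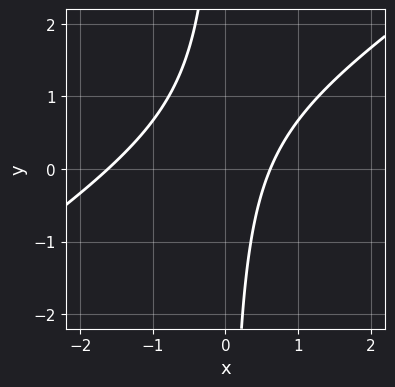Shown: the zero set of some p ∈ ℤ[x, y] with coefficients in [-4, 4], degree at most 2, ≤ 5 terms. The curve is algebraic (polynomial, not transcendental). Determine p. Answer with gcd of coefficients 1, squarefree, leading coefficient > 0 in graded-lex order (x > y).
The degree is 2 — the shape is more complex than any degree-1 curve.
From the visible intercepts: no y-intercept at any integer in the box.
These observations pin down the coefficients.

2*x^2 - 3*x*y + 2*x - 2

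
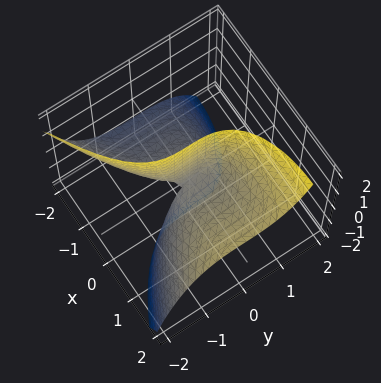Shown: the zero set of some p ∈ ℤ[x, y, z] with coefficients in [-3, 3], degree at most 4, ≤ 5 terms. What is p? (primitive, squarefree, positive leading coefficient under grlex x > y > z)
y^3 + x^2 - 2*x*z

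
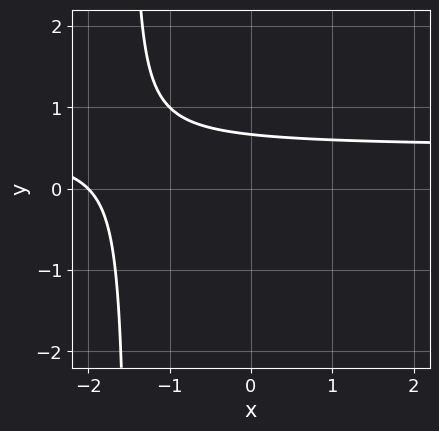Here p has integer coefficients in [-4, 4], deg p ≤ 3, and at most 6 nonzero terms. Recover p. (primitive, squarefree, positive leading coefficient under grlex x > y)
1. deg p = 2. No degree-1 curve has this shape.
2. Checking where it meets the axes: one x-axis crossing is at x = -2.
3. The integer polynomial consistent with all of this is the stated p.

2*x*y - x + 3*y - 2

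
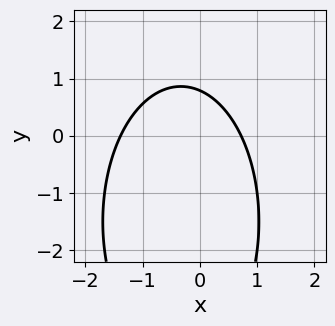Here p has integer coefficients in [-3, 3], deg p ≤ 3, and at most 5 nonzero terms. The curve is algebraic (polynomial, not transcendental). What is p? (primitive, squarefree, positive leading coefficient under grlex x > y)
3*x^2 + y^2 + 2*x + 3*y - 3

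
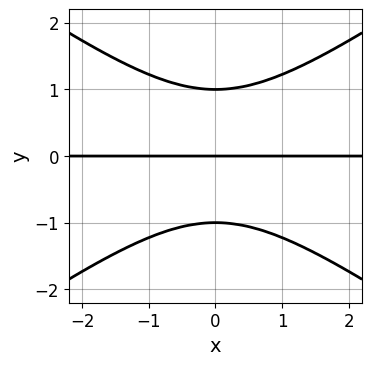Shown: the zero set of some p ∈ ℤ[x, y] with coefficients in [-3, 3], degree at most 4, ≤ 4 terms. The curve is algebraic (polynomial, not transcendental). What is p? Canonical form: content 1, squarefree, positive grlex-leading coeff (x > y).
x^2*y - 2*y^3 + 2*y

1. The degree is 3 — no degree-2 curve has this shape.
2. Symmetries: it's symmetric under x → −x, forcing even powers of x.
3. Reading off the gridlines: among the integer gridlines, it crosses the y-axis at y ∈ {-1, 0, 1}; every point of the x-axis in the box is on the curve.
4. Solving for integer coefficients yields p as stated.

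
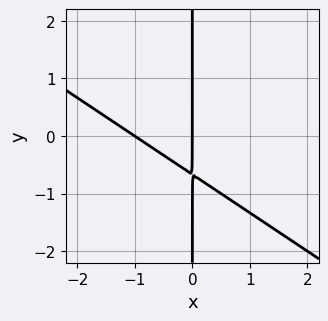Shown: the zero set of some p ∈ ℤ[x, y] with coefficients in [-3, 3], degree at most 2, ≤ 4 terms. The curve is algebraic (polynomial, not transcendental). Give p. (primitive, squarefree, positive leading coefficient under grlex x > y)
1. The degree is 2 — the shape is more complex than any degree-1 curve.
2. From the axis intercepts and sections: every point of the y-axis in the box is on the curve; the x-axis gridline crossings are at x ∈ {-1, 0}.
3. Fitting integer coefficients to these (and the overall shape) gives p.

2*x^2 + 3*x*y + 2*x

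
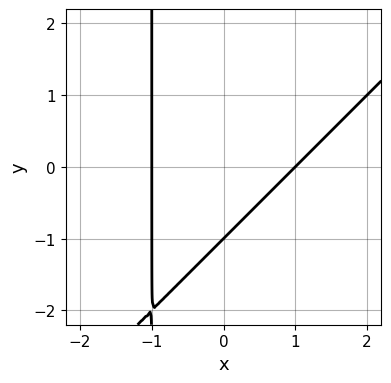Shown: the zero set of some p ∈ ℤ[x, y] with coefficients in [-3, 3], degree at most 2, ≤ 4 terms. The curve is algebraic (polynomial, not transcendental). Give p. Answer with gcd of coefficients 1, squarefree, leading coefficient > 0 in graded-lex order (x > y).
x^2 - x*y - y - 1

Degree: no degree-1 curve has this shape, so deg p = 2.
From the axis intercepts and sections: the x-axis gridline crossings are at x ∈ {-1, 1}; it crosses the y-axis at the gridline y = -1.
Together with the visible shape, these determine p as stated.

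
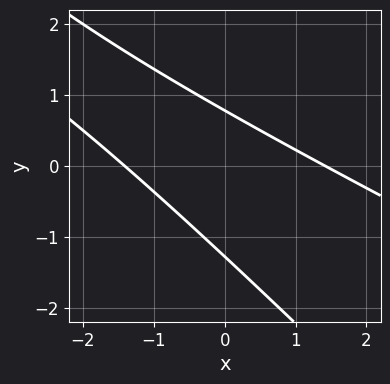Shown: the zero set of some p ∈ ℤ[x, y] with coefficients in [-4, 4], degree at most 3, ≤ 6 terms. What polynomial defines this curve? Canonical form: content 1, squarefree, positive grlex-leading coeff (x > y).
The degree is 2 — no degree-1 curve has this shape.
Solving for integer coefficients yields p as stated.

x^2 + 3*x*y + 2*y^2 + y - 2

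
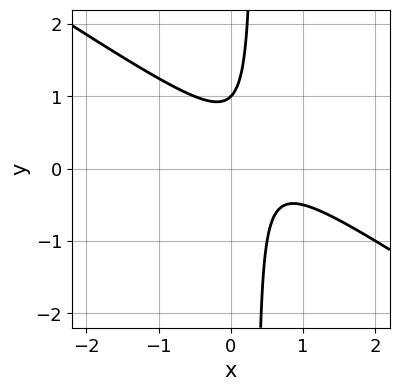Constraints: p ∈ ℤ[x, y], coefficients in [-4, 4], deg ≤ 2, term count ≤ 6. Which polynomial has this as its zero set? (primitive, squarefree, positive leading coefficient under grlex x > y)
2*x^2 + 3*x*y - 2*x - y + 1

First, the degree is 2 — a generic line meets the curve in up to 2 points.
Next, from the axis intercepts and sections: the curve avoids every integer x-axis point in the box; it crosses the y-axis at the gridline y = 1.
Finally, together with the visible shape, these determine p as stated.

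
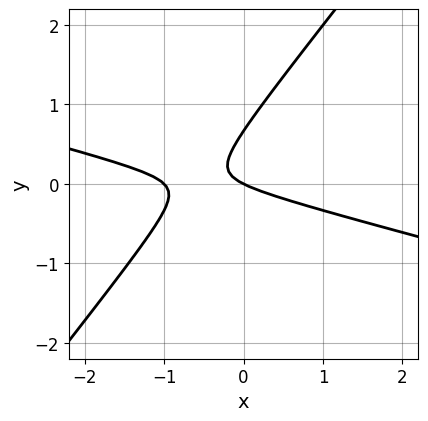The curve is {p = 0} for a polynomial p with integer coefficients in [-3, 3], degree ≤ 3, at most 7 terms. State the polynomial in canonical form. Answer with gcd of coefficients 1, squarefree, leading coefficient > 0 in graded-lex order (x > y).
1. The degree is 2 — the shape is more complex than any degree-1 curve.
2. From the axis intercepts and sections: it meets the y-axis at y = 0 (among the integer gridlines); among the integer gridlines, it crosses the x-axis at x ∈ {-1, 0}.
3. Assembling these constraints gives the stated polynomial.

x^2 + 3*x*y - 3*y^2 + x + 2*y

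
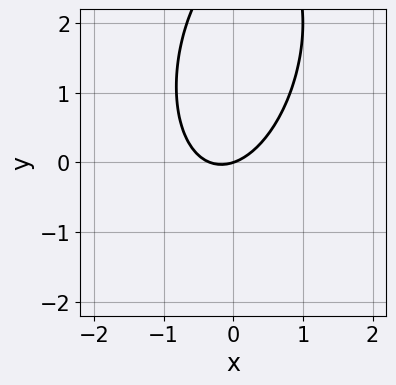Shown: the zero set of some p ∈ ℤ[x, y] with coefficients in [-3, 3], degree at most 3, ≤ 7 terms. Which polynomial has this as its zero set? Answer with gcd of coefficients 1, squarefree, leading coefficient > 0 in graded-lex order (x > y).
3*x^2 - x*y + y^2 + x - 3*y

(a) deg p = 2. A generic line meets the curve in up to 2 points.
(b) Checking where it meets the axes: it crosses the x-axis at the gridline x = 0; one y-axis crossing is at y = 0.
(c) Putting this together gives p.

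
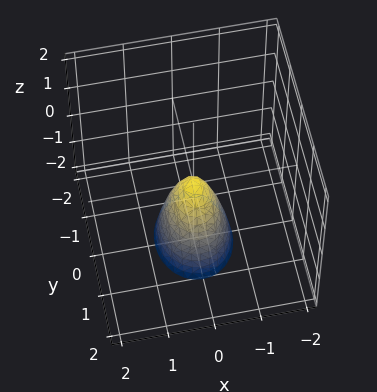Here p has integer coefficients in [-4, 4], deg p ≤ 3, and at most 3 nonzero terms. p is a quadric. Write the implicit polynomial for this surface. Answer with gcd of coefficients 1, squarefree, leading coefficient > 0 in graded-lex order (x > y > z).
3*x^2 + 2*y^2 + z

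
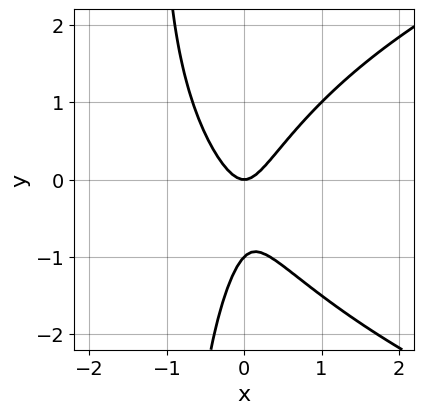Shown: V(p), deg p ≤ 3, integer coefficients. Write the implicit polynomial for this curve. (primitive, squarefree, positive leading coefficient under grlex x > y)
x*y^2 - 3*x^2 + y^2 + y

(a) deg p = 3. No degree-2 curve has this shape.
(b) From the visible intercepts: among the integer gridlines, it crosses the y-axis at y ∈ {-1, 0}; one x-axis crossing is at x = 0.
(c) Solving for integer coefficients yields p as stated.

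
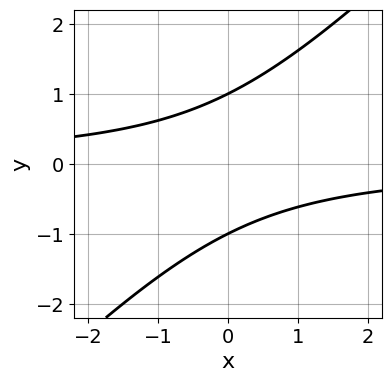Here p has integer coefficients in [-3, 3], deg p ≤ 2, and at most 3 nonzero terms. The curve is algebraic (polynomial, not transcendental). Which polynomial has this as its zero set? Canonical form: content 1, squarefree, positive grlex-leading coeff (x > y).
(a) The degree is 2 — no degree-1 curve has this shape.
(b) Observable constraints: the y-axis gridline crossings are at y ∈ {-1, 1}; no x-intercept at any integer in the box.
(c) Together with the visible shape, these determine p as stated.

x*y - y^2 + 1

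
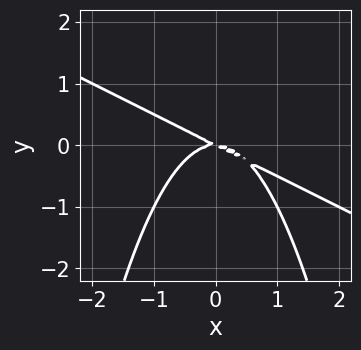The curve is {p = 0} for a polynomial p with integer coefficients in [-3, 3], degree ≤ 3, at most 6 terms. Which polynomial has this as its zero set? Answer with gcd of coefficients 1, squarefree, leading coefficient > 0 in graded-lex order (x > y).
(a) The degree is 3 — the shape is more complex than any degree-2 curve.
(b) From the axis intercepts and sections: one y-axis crossing is at y = 0; it meets the x-axis at x = 0 (among the integer gridlines).
(c) Together with the visible shape, these determine p as stated.

x^3 + 2*x^2*y + x*y + 2*y^2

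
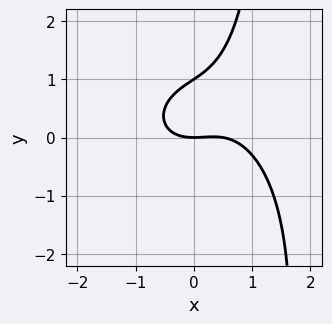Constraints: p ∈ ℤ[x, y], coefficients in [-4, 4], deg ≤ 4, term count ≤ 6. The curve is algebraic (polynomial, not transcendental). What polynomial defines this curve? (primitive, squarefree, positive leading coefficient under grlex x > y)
2*x^3 + 2*x*y^2 - x^2 - 3*y^2 + 3*y

1. deg p = 3. No degree-2 curve has this shape.
2. Checking where it meets the axes: it crosses the x-axis at the gridline x = 0; among the integer gridlines, it crosses the y-axis at y ∈ {0, 1}.
3. Solving for integer coefficients yields p as stated.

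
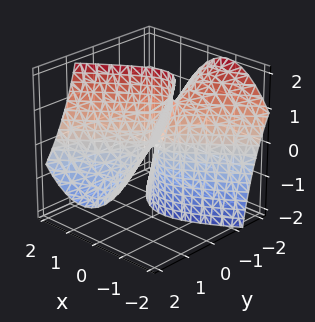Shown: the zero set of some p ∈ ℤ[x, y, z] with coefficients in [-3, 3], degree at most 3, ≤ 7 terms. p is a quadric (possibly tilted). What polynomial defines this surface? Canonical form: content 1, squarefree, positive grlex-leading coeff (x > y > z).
3*x^2 - 2*x*y - 2*y^2 - 3*y*z - z

The degree is 2 — no degree-1 surface has this shape.
Reading off the gridlines: it crosses the x-axis at the gridline x = 0; one y-axis crossing is at y = 0.
Assembling these constraints gives the stated polynomial.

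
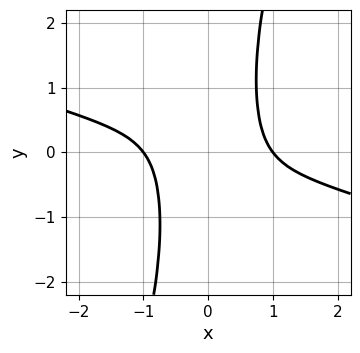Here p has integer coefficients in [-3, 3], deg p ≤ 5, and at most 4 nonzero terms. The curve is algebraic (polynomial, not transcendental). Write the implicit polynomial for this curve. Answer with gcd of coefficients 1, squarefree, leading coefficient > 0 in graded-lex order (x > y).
x^4 + 3*x^3*y - x^2*y^2 - 1

First, degree: a generic line meets the curve in up to 4 points, so deg p = 4.
Next, checking where it meets the axes: among the integer gridlines, it crosses the x-axis at x ∈ {-1, 1}; it misses every integer gridline on the y-axis.
Finally, these observations pin down the coefficients.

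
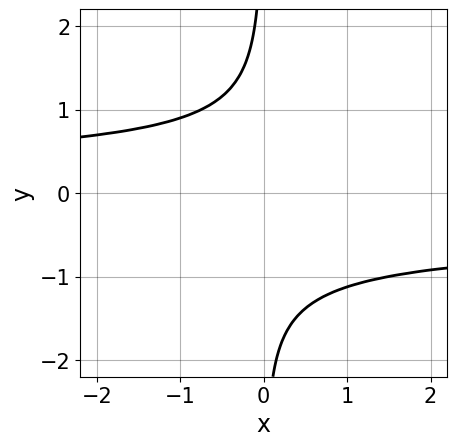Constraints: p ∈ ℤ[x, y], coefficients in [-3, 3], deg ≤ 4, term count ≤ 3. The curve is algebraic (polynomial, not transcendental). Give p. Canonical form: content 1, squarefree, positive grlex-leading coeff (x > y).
3*x*y^3 + x*y^2 + 3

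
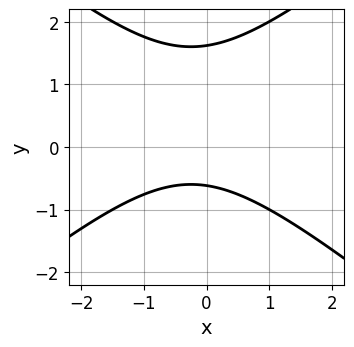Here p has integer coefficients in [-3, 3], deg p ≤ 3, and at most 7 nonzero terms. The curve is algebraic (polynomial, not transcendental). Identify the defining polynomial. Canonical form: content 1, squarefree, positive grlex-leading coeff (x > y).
2*x^2 - 3*y^2 + x + 3*y + 3

The degree is 2 — the shape is more complex than any degree-1 curve.
From the visible intercepts: the curve avoids every integer x-axis point in the box.
Solving for integer coefficients yields p as stated.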